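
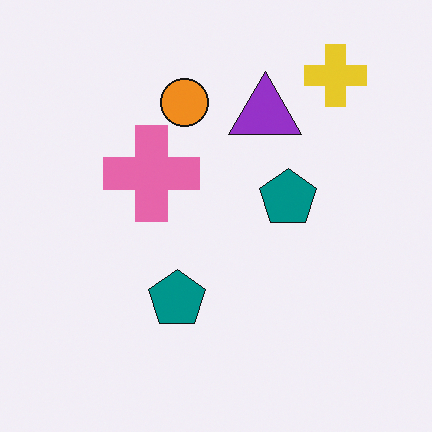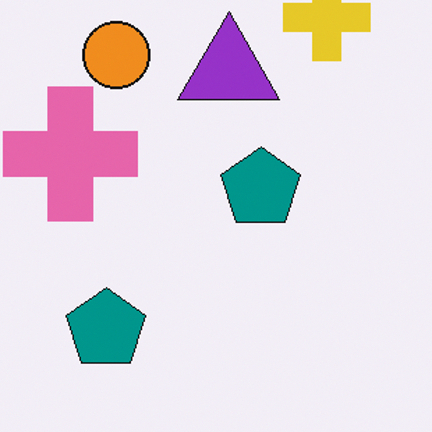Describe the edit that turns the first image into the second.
The image was cropped slightly and scaled back up.

The visible shapes are larger and the field of view is narrower; shapes near the original edges may be partly or wholly outside the frame — a crop-and-rescale.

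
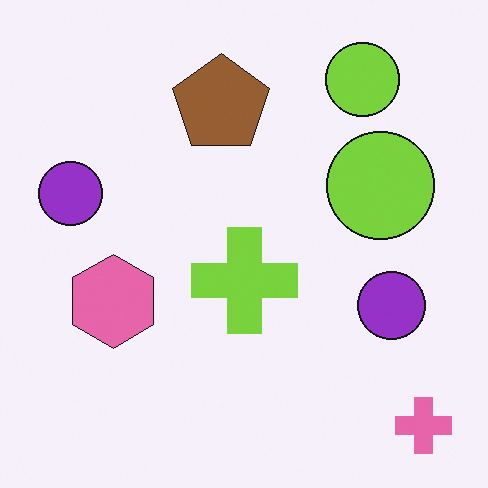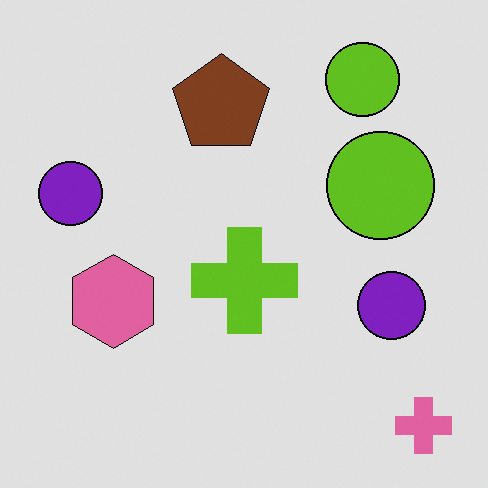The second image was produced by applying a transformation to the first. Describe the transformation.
The image was posterized to a reduced palette.

Each flat color has snapped to a coarser quantized level — most visibly, the near-white background has dropped to a flat grey.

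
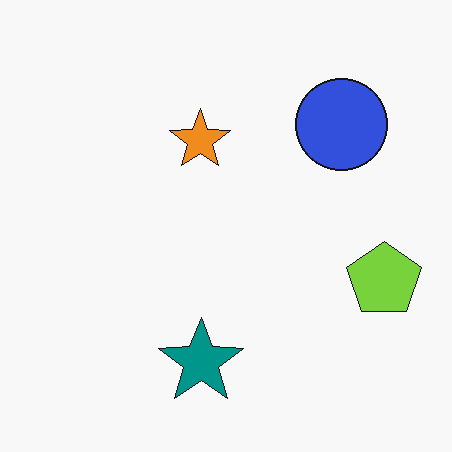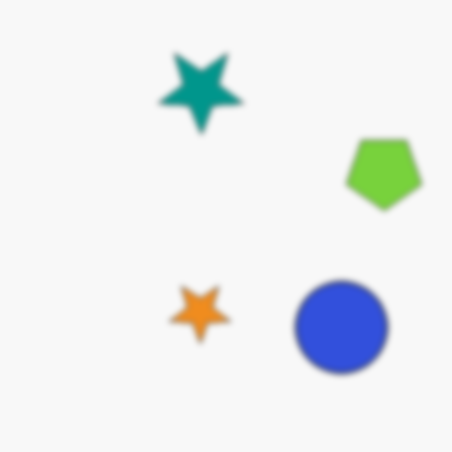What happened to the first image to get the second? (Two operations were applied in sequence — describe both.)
This is the original image flipped vertically (top ↔ bottom), then noticeably gaussian-blurred.

The teal star is in the bottom of the first image and the top of the second — shapes on opposite sides of the horizontal midline have swapped in a mirror flip. Shape edges and outlines are uniformly softened across the whole image.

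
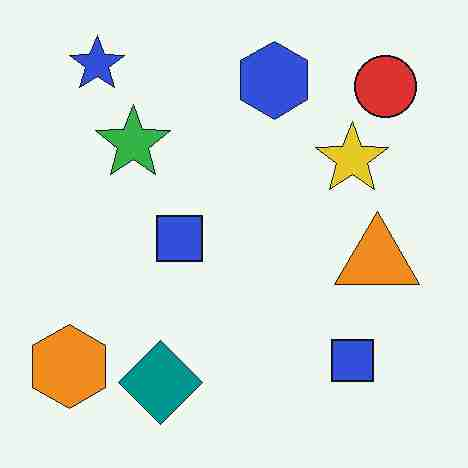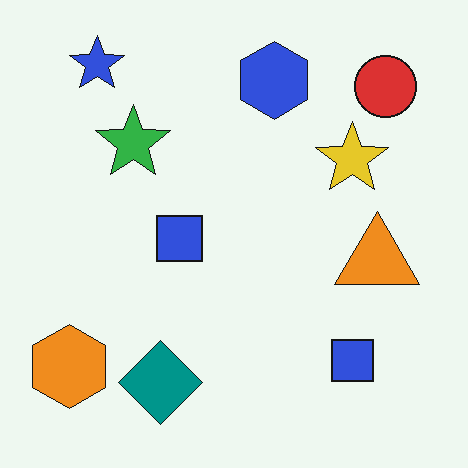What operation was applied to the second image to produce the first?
Degraded with heavy JPEG compression.

Blocky 8×8 compression artifacts appear around shape edges and the flat background shows ringing — characteristic JPEG degradation.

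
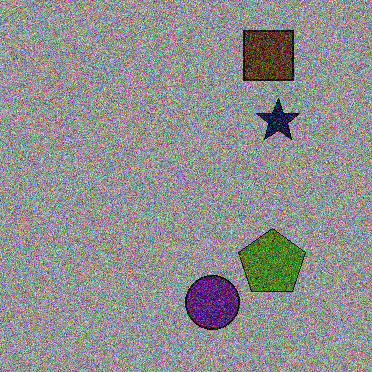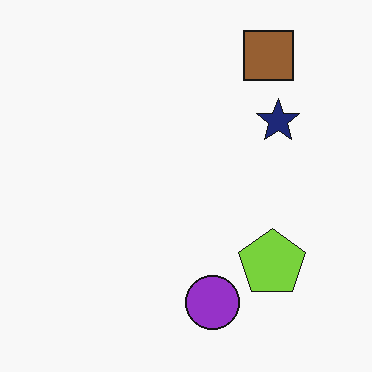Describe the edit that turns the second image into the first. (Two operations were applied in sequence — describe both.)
The image was substantially darkened, then degraded with a thick layer of grain.

Every pixel — background and shapes alike — is uniformly darkened. Random speckle covers the whole image, including the flat background.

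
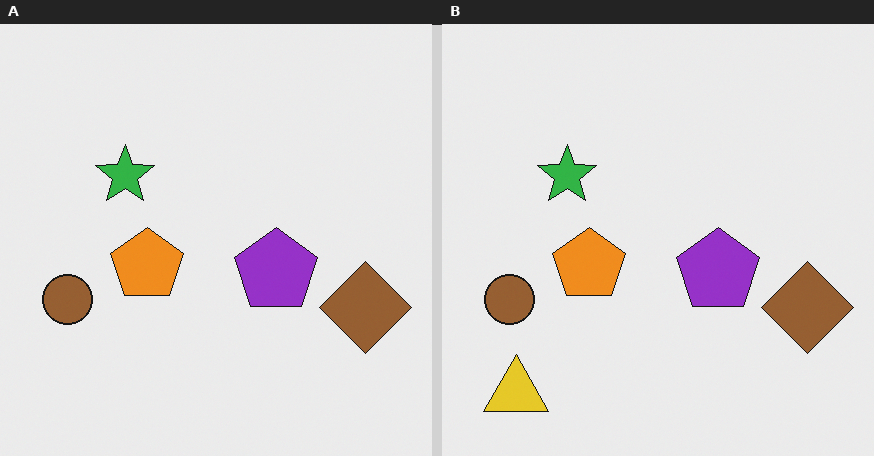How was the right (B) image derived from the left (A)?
Overlaid with an additional yellow triangle.

A yellow triangle appears in the right (B) image that is absent from the left (A).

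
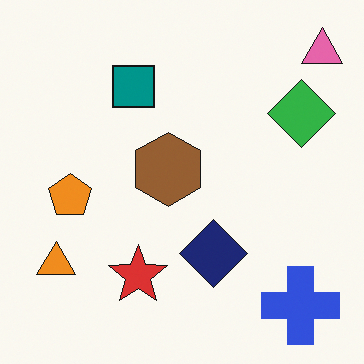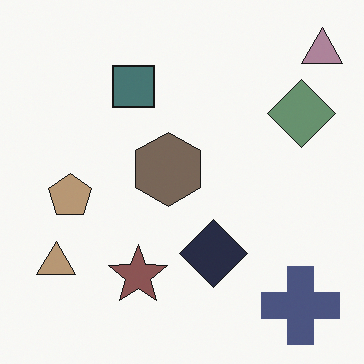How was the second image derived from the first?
Made much more muted (saturation change).

All colors are more muted and greyish — a global saturation change.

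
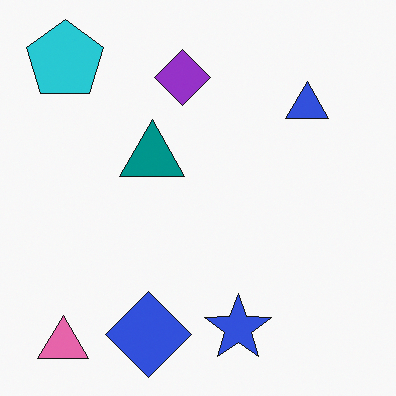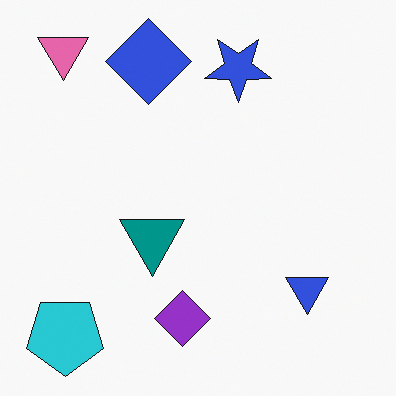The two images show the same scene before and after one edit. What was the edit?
This is the original image flipped vertically (top ↔ bottom).

The pink triangle is in the bottom-left of the first image and the top-left of the second — shapes on opposite sides of the horizontal midline have swapped in a mirror flip.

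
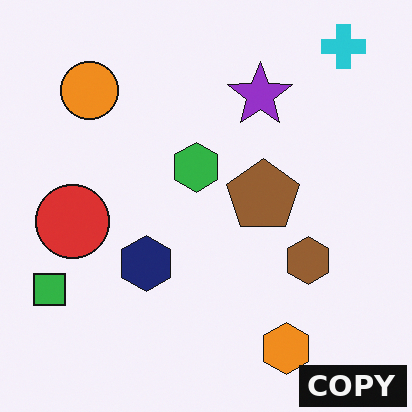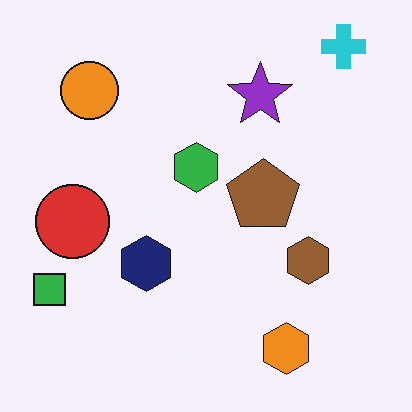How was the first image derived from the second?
This is the original image watermarked with the text "COPY" in the lower-right corner.

A dark label reading "COPY" appears in the lower-right corner.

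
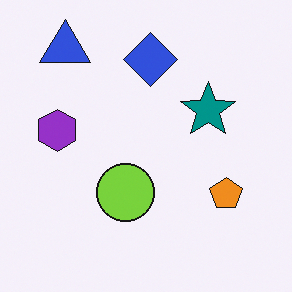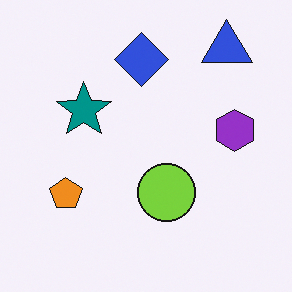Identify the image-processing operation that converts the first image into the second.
Flipped horizontally (left ↔ right).

The purple hexagon is in the left of the first image and the right of the second — shapes on opposite sides of the vertical midline have swapped in a mirror flip.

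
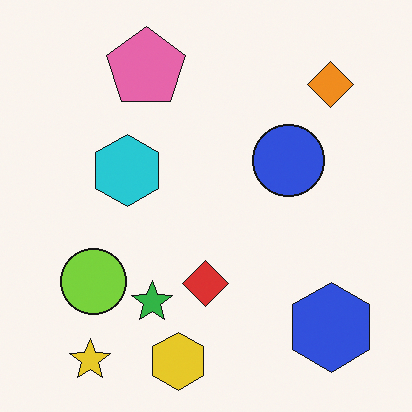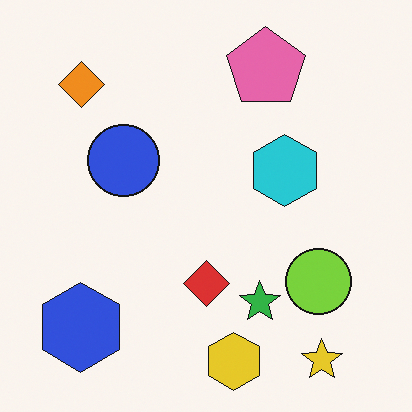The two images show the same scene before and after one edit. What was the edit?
The image was flipped horizontally (left ↔ right).

The blue hexagon is in the bottom-right of the first image and the bottom-left of the second — shapes on opposite sides of the vertical midline have swapped in a mirror flip.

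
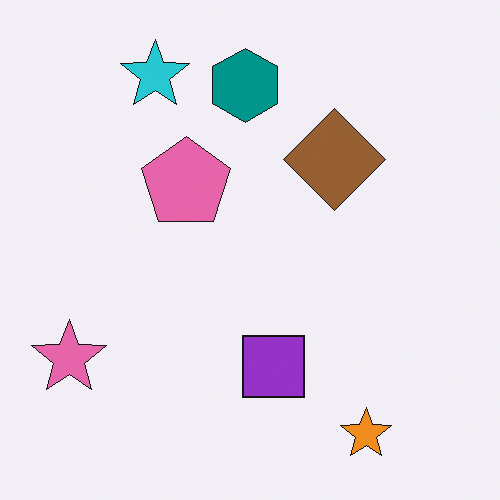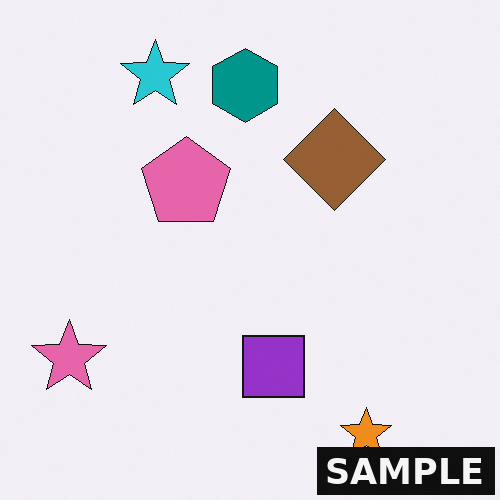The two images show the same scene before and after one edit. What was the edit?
Watermarked with the text "SAMPLE" in the lower-right corner.

A dark label reading "SAMPLE" appears in the lower-right corner.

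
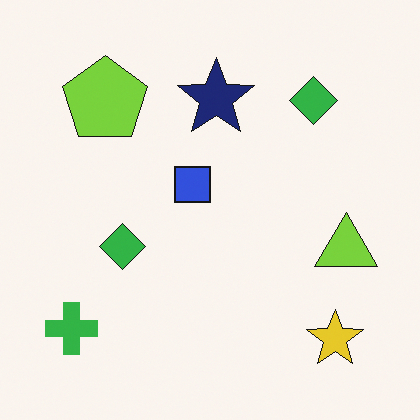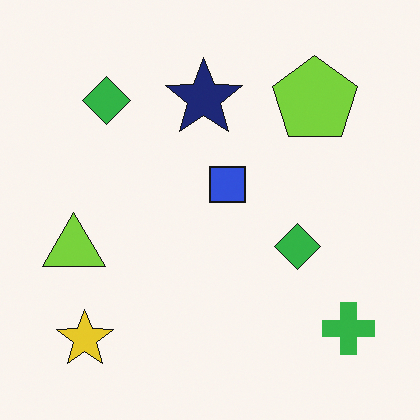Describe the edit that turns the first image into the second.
The transformation is: flipped horizontally (left ↔ right).

The green cross is in the bottom-left of the first image and the bottom-right of the second — shapes on opposite sides of the vertical midline have swapped in a mirror flip.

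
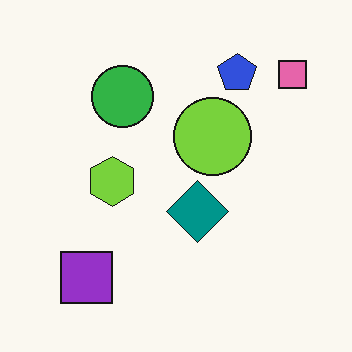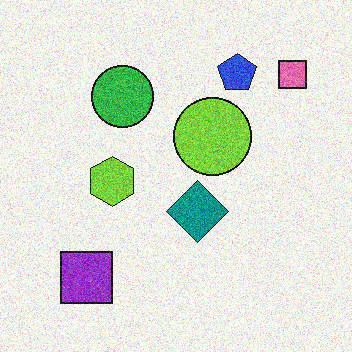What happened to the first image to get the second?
The second image is the first degraded with heavy additive noise.

Random speckle covers the whole image, including the flat background.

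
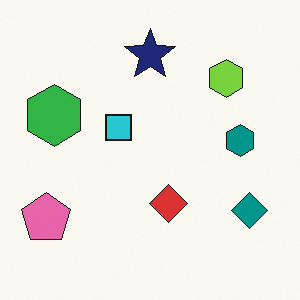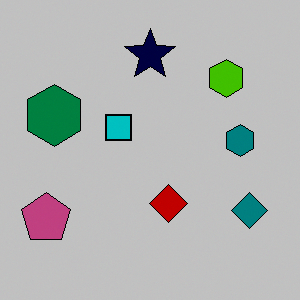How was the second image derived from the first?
It was heavily posterized to just a handful of flat colors.

Each flat color has snapped to a coarser quantized level — most visibly, the near-white background has dropped to a flat grey.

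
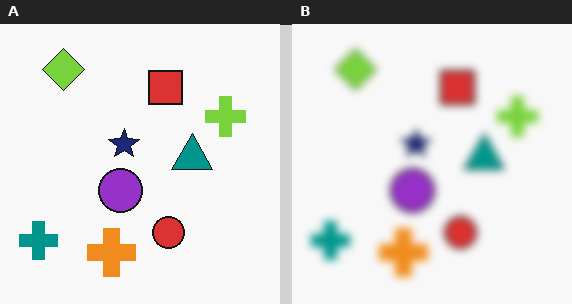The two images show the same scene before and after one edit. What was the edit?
This is the original image noticeably gaussian-blurred.

Shape edges and outlines are uniformly softened across the whole image.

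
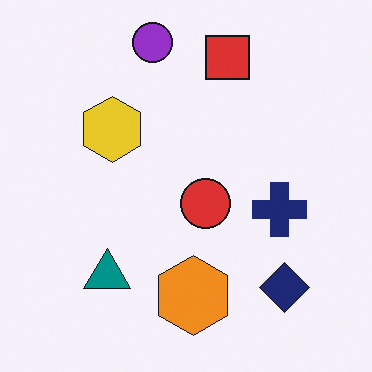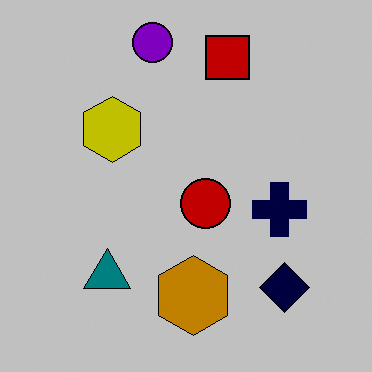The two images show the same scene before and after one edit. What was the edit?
Heavily posterized to just a handful of flat colors.

Each flat color has snapped to a coarser quantized level — most visibly, the near-white background has dropped to a flat grey.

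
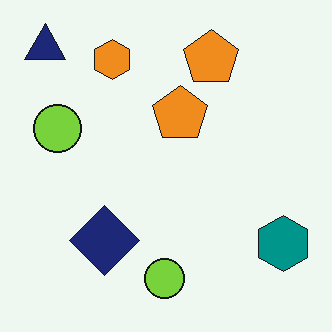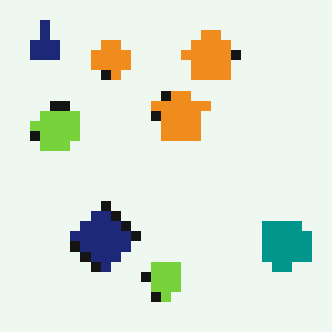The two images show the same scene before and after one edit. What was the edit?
Coarsely pixelated.

Shapes are reduced to large square blocks; fine edges and outlines are lost — a downscale-then-upscale (mosaic) effect.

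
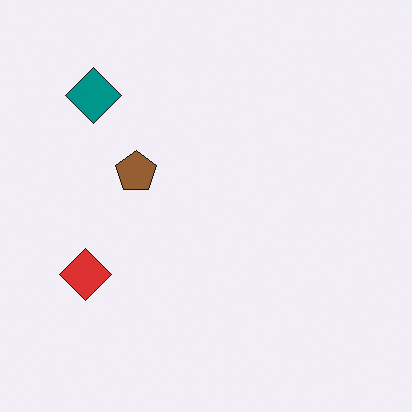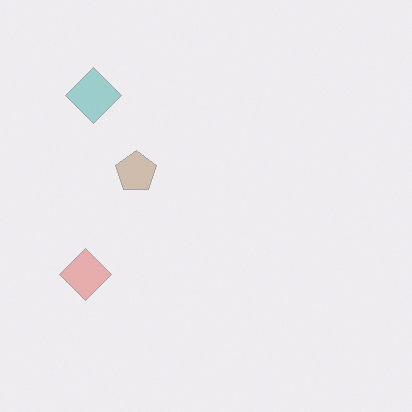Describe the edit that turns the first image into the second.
Washed out (contrast reduced).

Tones are pushed toward mid-grey across the whole image — a global contrast change.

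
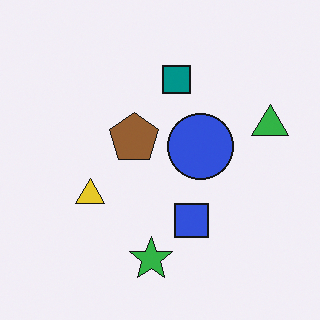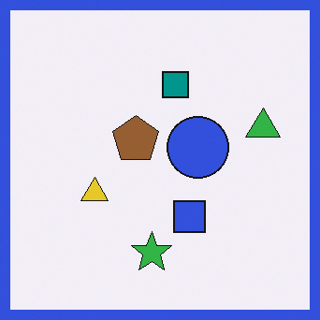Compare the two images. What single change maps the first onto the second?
The image was framed with a blue border.

A solid blue frame runs around the edge of the second image, with the content slightly shrunk inside it.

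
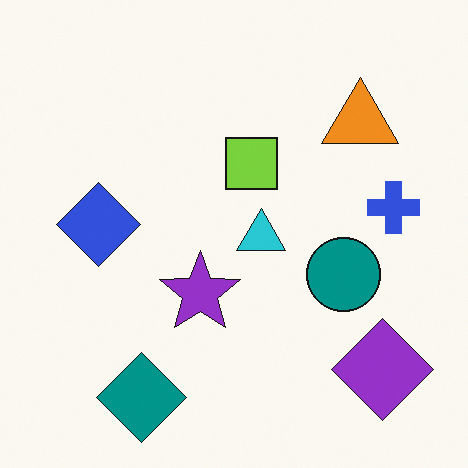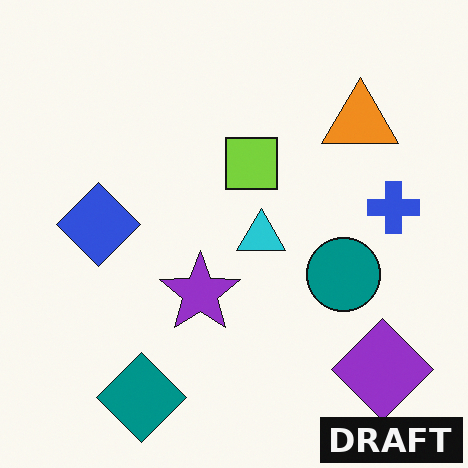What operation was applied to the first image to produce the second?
It was watermarked with the text "DRAFT" in the lower-right corner.

A dark label reading "DRAFT" appears in the lower-right corner.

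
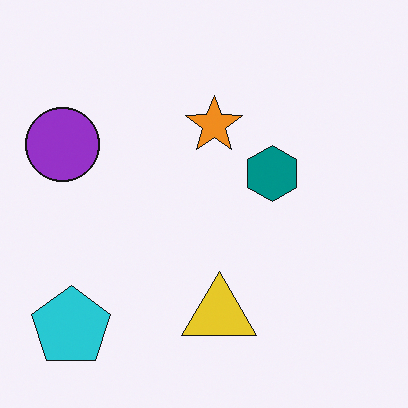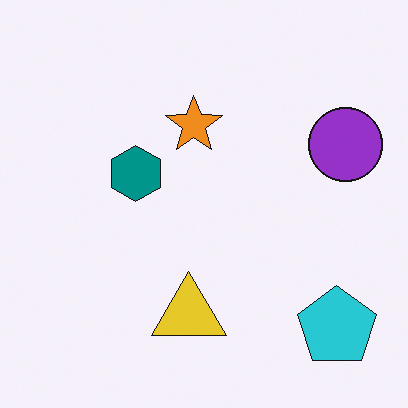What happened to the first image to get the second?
Flipped horizontally (left ↔ right).

The purple circle is in the left of the first image and the right of the second — shapes on opposite sides of the vertical midline have swapped in a mirror flip.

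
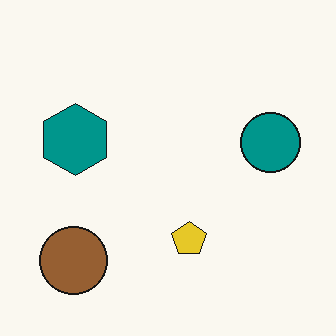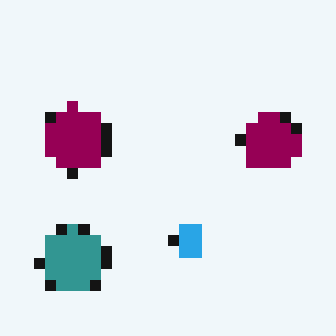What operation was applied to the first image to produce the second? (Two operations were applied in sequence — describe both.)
The transformation is: hue-shifted through roughly a third of the color wheel, then heavily pixelated into large blocks.

Every shape's color has rotated by the same amount around the hue wheel — a uniform hue shift. Shapes are reduced to large square blocks; fine edges and outlines are lost — a downscale-then-upscale (mosaic) effect.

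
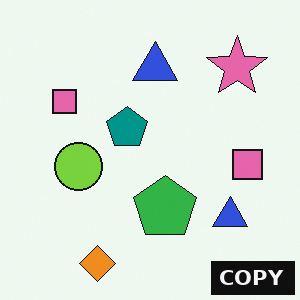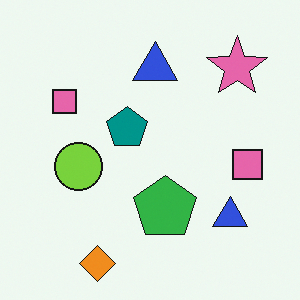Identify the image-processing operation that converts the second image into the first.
The transformation is: watermarked with the text "COPY" in the lower-right corner.

A dark label reading "COPY" appears in the lower-right corner.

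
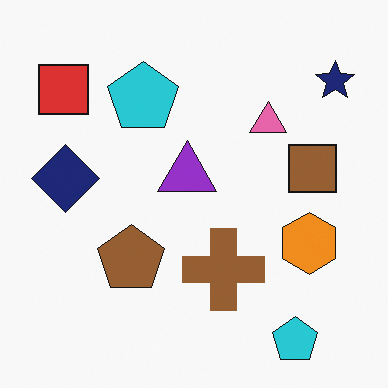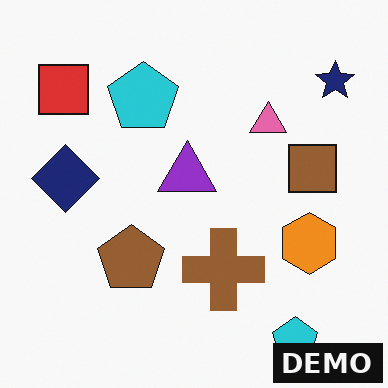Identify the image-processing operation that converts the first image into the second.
It was watermarked with the text "DEMO" in the lower-right corner.

A dark label reading "DEMO" appears in the lower-right corner.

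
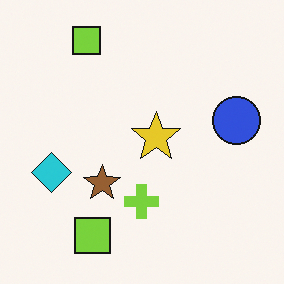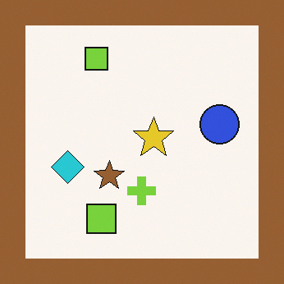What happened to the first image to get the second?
This is the original image framed with a brown border.

A solid brown frame runs around the edge of the second image, with the content slightly shrunk inside it.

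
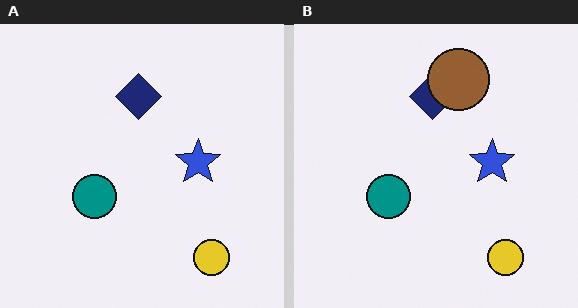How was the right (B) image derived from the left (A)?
The image was overlaid with an additional brown circle.

A brown circle appears in the right (B) image that is absent from the left (A).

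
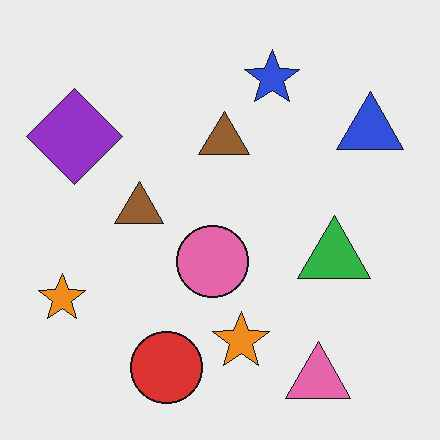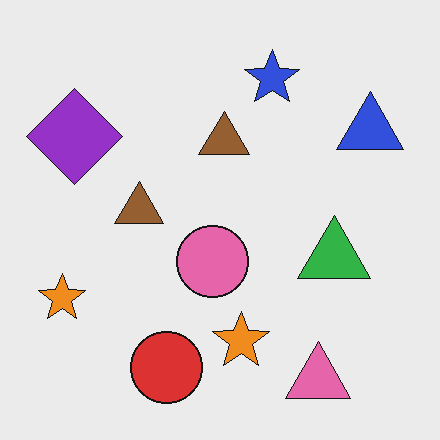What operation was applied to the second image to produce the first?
The transformation is: JPEG-compressed with visible artifacts.

Blocky 8×8 compression artifacts appear around shape edges and the flat background shows ringing — characteristic JPEG degradation.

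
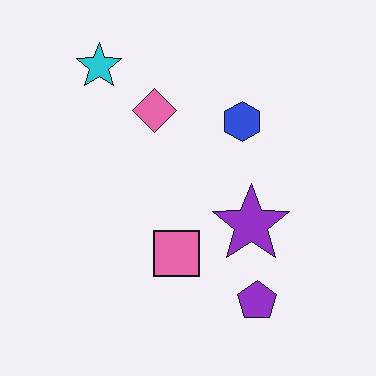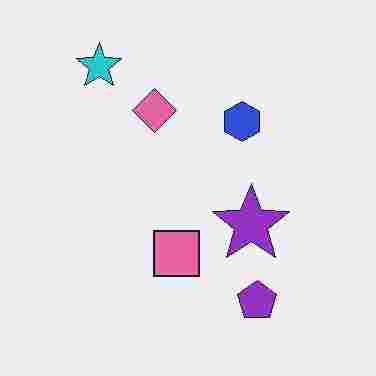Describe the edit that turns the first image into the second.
The second image is the first degraded with heavy JPEG compression.

Blocky 8×8 compression artifacts appear around shape edges and the flat background shows ringing — characteristic JPEG degradation.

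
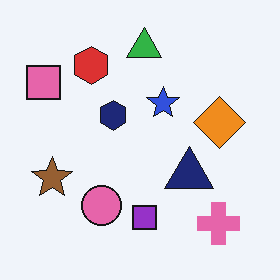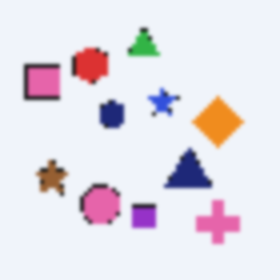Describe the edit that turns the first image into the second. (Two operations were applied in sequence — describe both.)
It was mildly pixelated, then given a subtle gaussian blur.

Shapes are reduced to large square blocks; fine edges and outlines are lost — a downscale-then-upscale (mosaic) effect. Shape edges and outlines are uniformly softened across the whole image.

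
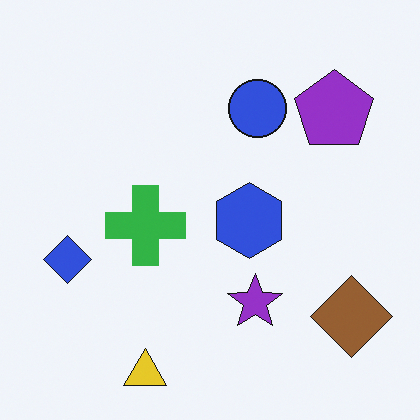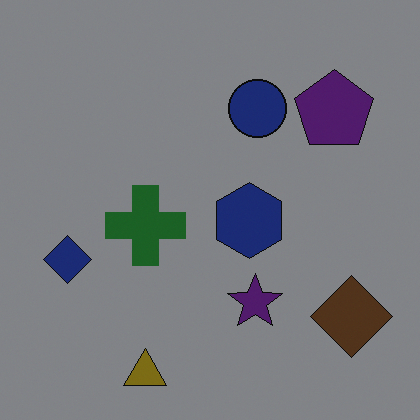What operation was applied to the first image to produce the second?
Noticeably darkened.

Every pixel — background and shapes alike — is uniformly darkened.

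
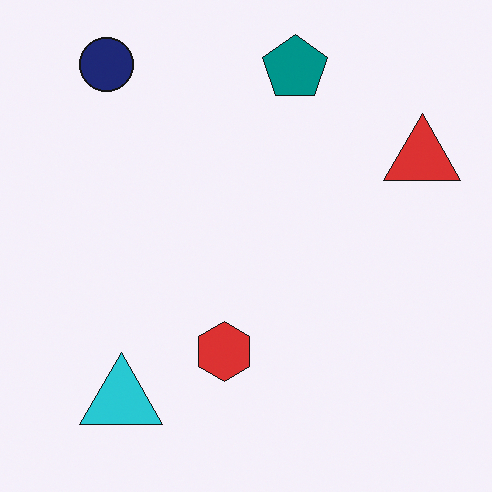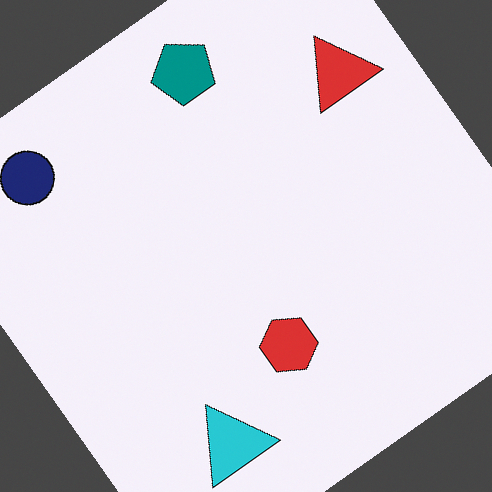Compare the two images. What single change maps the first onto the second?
The transformation is: rotated counter-clockwise by a large amount — several tens of degrees.

Every shape is tilted by the same angle and the image corners show triangular fill wedges — a whole-image rotation by a non-right angle.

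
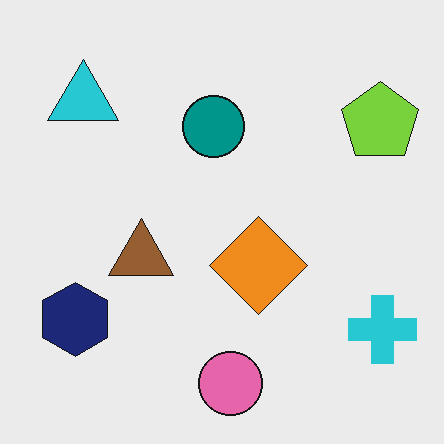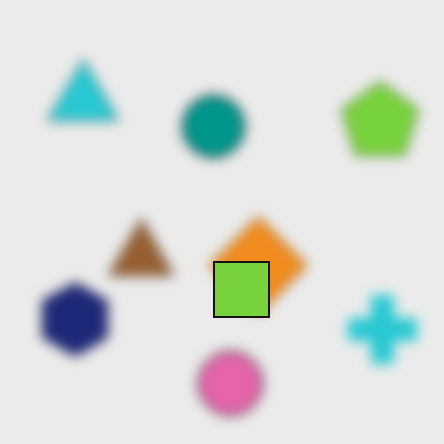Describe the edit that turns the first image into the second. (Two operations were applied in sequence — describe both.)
The transformation is: heavily blurred, then overlaid with an additional lime square.

Shape edges and outlines are uniformly softened across the whole image. A lime square appears in the second image that is absent from the first.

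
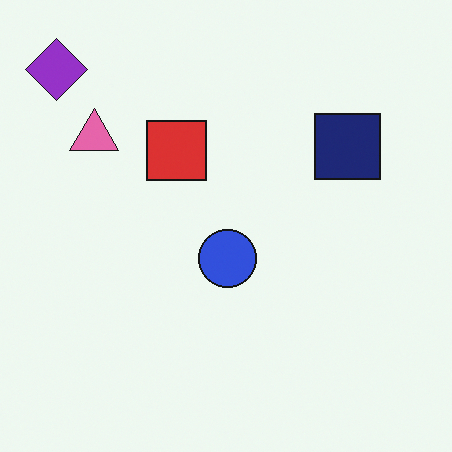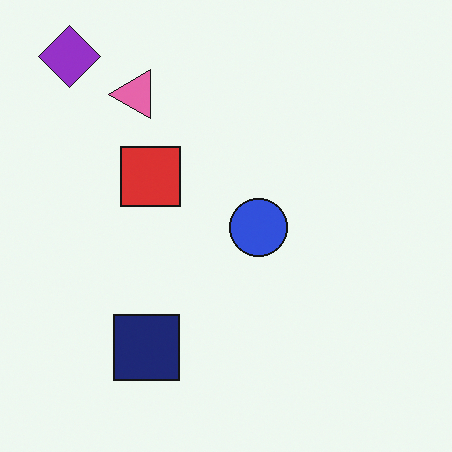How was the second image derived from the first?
The transformation is: transposed (reflected across the top-left ↔ bottom-right diagonal).

Shapes have swapped their row and column positions — what was in the top-right is now in the bottom-left — a diagonal reflection.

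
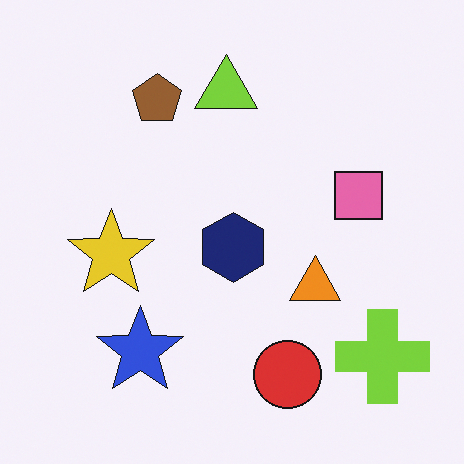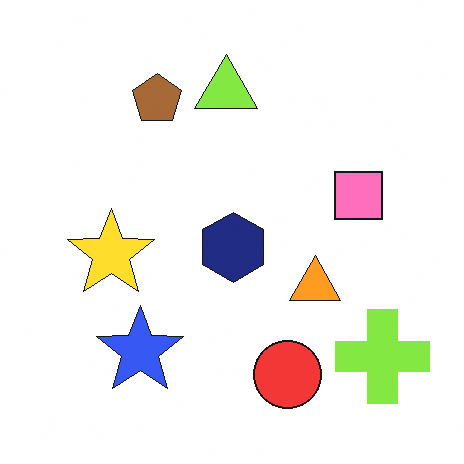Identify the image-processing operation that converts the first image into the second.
Slightly brightened.

Every pixel — background and shapes alike — is uniformly brightened.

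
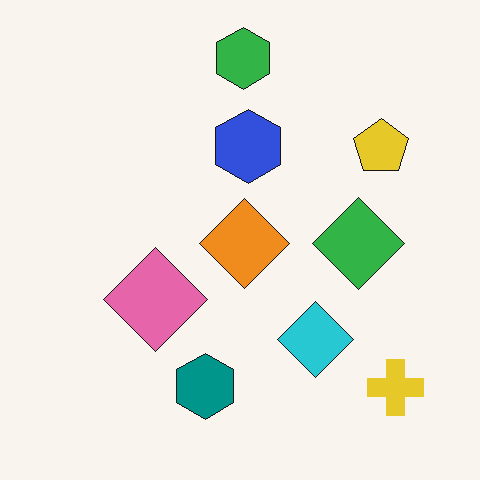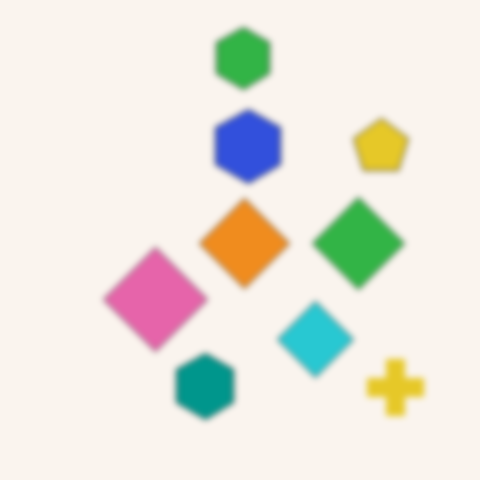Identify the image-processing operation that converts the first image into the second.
The image was moderately blurred.

Shape edges and outlines are uniformly softened across the whole image.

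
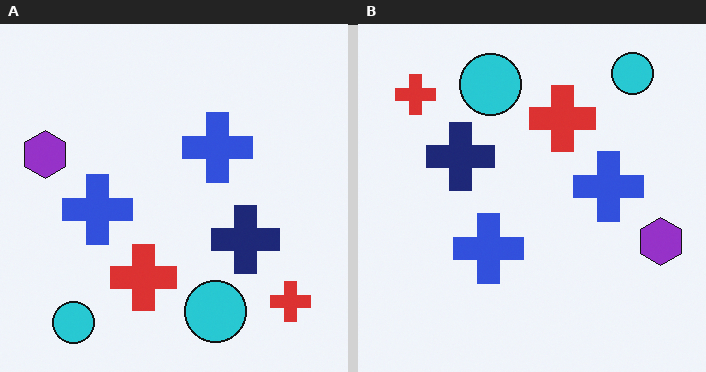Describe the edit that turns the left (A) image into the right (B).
The right (B) image is the left (A) rotated 180°.

The purple hexagon sits in the left of the left (A) image and the right of the right (B) — consistent with a whole-image 180° rotation.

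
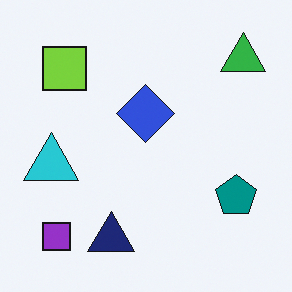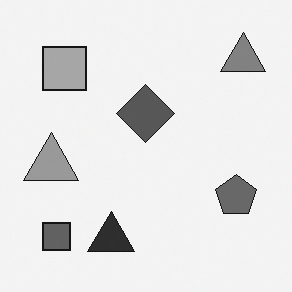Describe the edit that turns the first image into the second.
The image was converted to grayscale.

All color is removed — every shape is now a shade of grey.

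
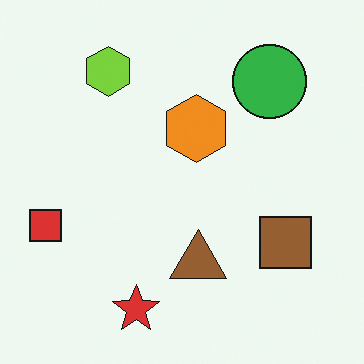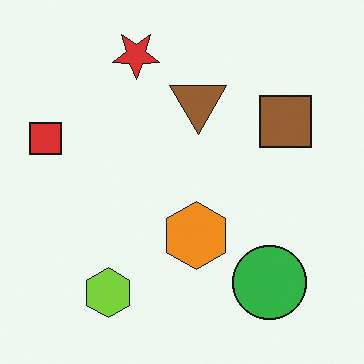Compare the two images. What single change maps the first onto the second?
This is the original image flipped vertically (top ↔ bottom).

The red star is in the bottom of the first image and the top of the second — shapes on opposite sides of the horizontal midline have swapped in a mirror flip.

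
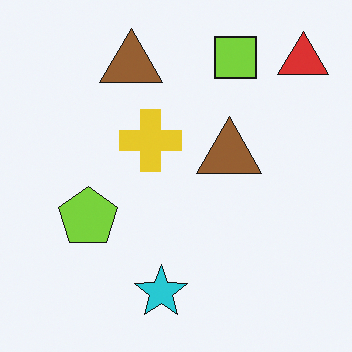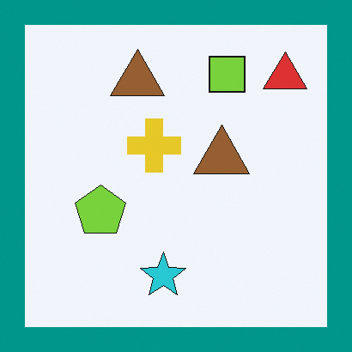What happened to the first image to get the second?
It was framed with a teal border.

A solid teal frame runs around the edge of the second image, with the content slightly shrunk inside it.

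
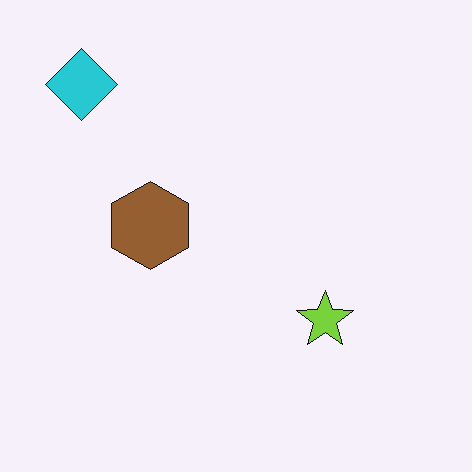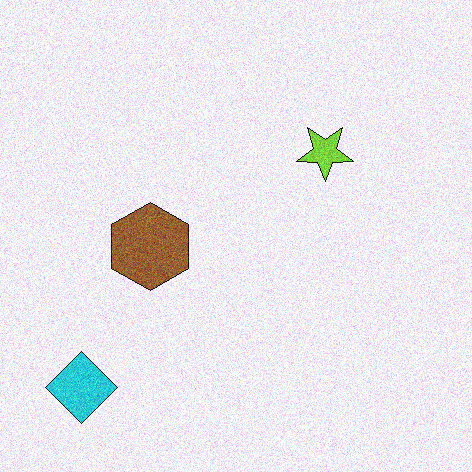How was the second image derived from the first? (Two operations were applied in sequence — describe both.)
This is the original image degraded with moderate additive noise, then flipped vertically (top ↔ bottom).

Random speckle covers the whole image, including the flat background. The cyan diamond is in the top-left of the first image and the bottom-left of the second — shapes on opposite sides of the horizontal midline have swapped in a mirror flip.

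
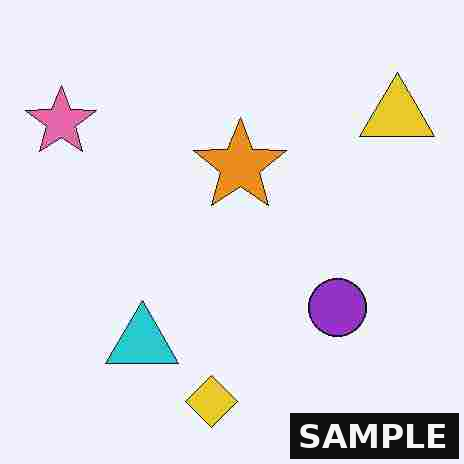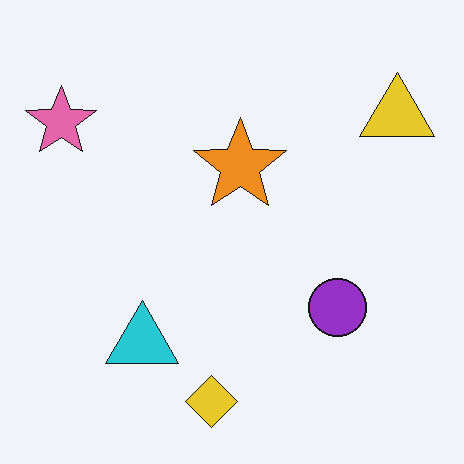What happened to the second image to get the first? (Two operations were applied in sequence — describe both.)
This is the original image heavily JPEG-compressed with obvious blocking artifacts, then watermarked with the text "SAMPLE" in the lower-right corner.

Blocky 8×8 compression artifacts appear around shape edges and the flat background shows ringing — characteristic JPEG degradation. A dark label reading "SAMPLE" appears in the lower-right corner.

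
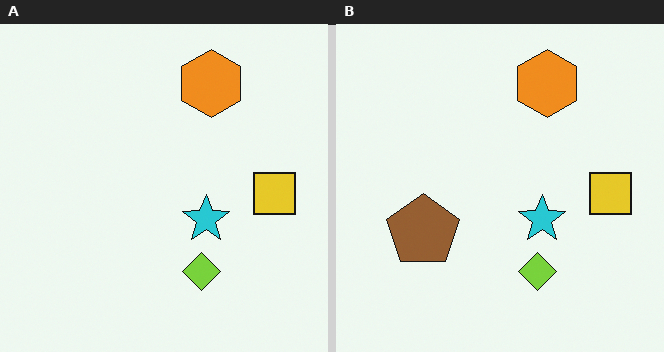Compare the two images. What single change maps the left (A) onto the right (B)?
The image was overlaid with an additional brown pentagon.

A brown pentagon appears in the right (B) image that is absent from the left (A).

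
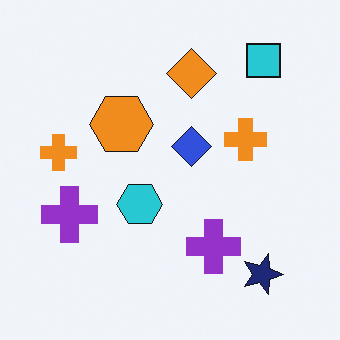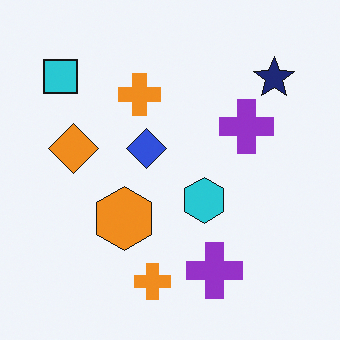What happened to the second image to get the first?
The first image is the second rotated 90° clockwise.

The cyan square sits in the top-left of the second image and the top-right of the first — consistent with a whole-image 90° clockwise rotation.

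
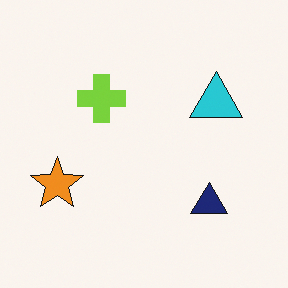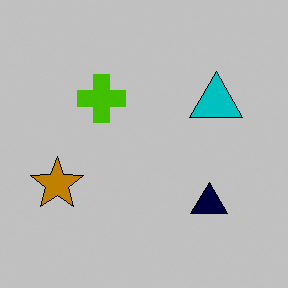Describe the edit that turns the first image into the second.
The transformation is: aggressively posterized.

Each flat color has snapped to a coarser quantized level — most visibly, the near-white background has dropped to a flat grey.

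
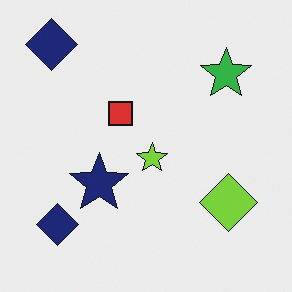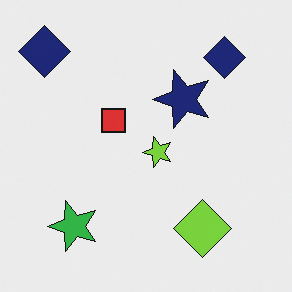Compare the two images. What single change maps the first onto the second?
The transformation is: transposed (reflected across the top-left ↔ bottom-right diagonal).

Shapes have swapped their row and column positions — what was in the top-right is now in the bottom-left — a diagonal reflection.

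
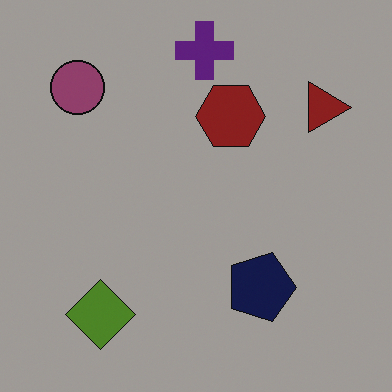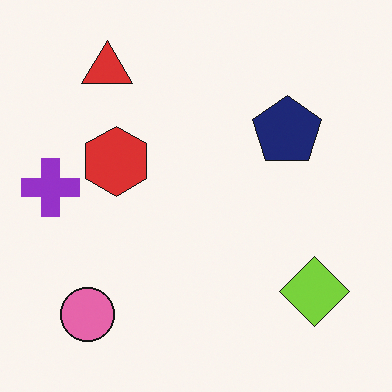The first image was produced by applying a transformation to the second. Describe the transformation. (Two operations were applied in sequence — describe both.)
The transformation is: darkened a lot, then rotated 90° clockwise.

Every pixel — background and shapes alike — is uniformly darkened. The pink circle sits in the bottom-left of the second image and the top-left of the first — consistent with a whole-image 90° clockwise rotation.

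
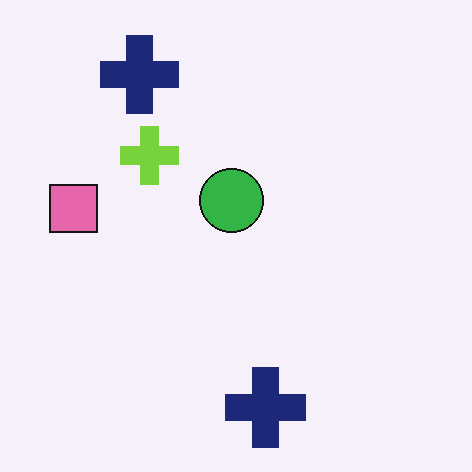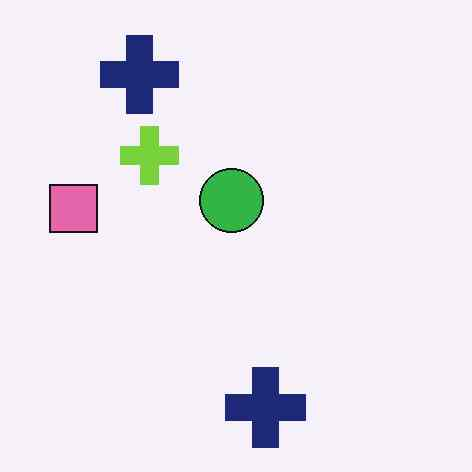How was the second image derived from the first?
The second image is the first JPEG-compressed with visible artifacts.

Blocky 8×8 compression artifacts appear around shape edges and the flat background shows ringing — characteristic JPEG degradation.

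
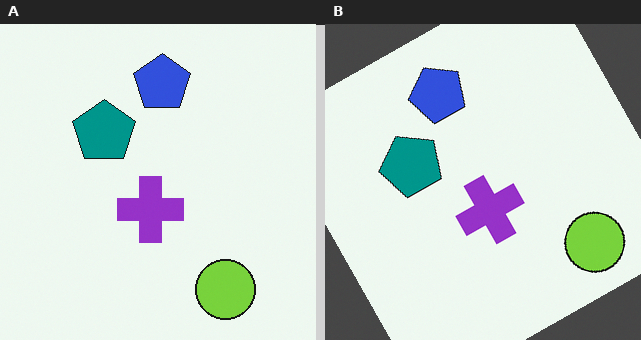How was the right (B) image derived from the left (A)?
The transformation is: rotated counter-clockwise by a clearly visible amount.

Every shape is tilted by the same angle and the image corners show triangular fill wedges — a whole-image rotation by a non-right angle.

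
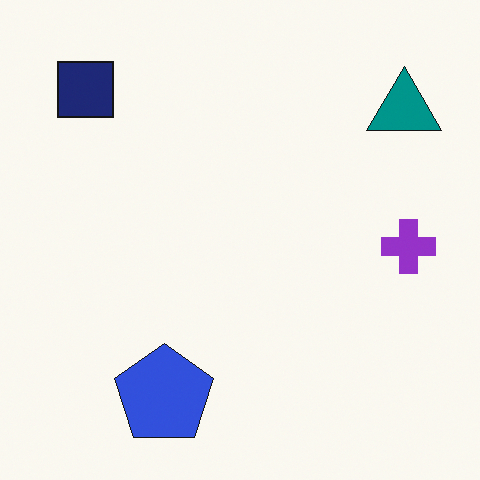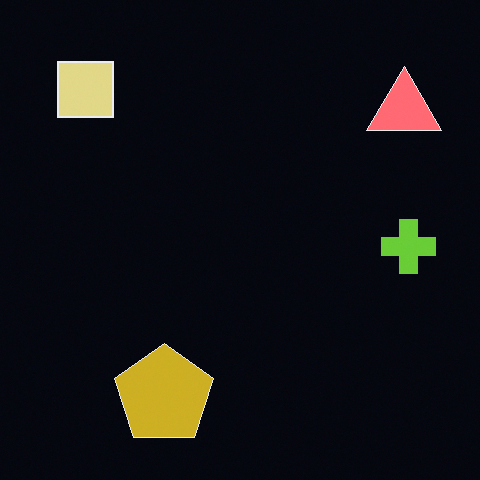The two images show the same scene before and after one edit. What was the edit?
Color-inverted (negative).

The light background has become dark and every shape's color is its complement — a photographic negative.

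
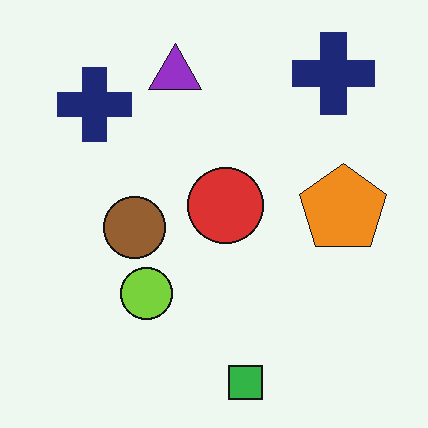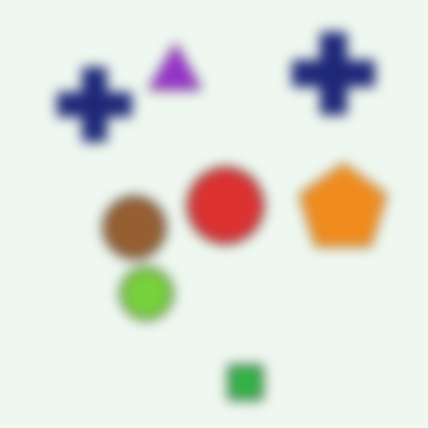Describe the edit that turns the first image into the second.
The transformation is: strongly gaussian-blurred.

Shape edges and outlines are uniformly softened across the whole image.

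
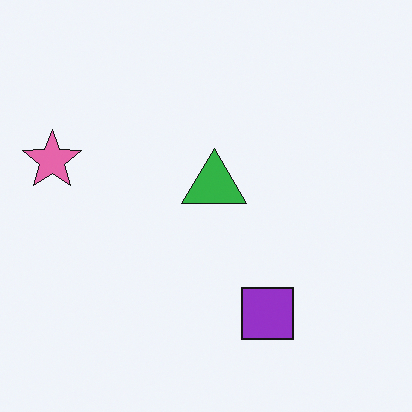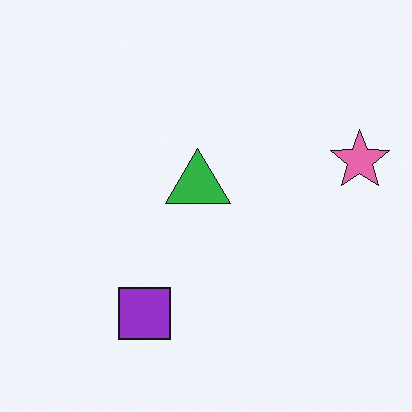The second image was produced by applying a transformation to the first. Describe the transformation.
Flipped horizontally (left ↔ right).

The pink star is in the left of the first image and the right of the second — shapes on opposite sides of the vertical midline have swapped in a mirror flip.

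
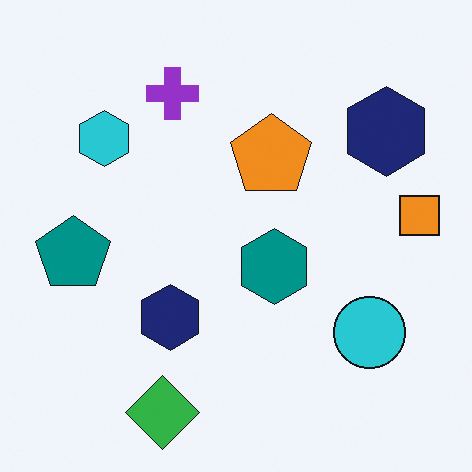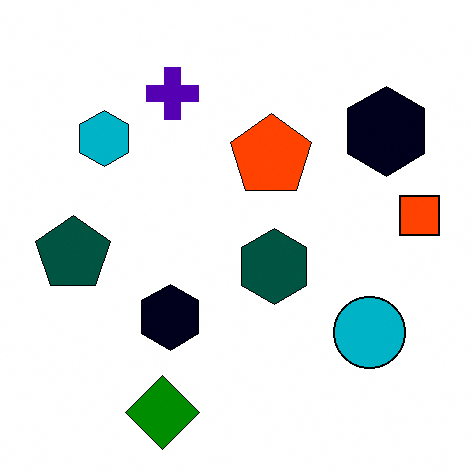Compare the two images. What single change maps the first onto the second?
It was boosted in contrast.

Tones are pushed away from mid-grey across the whole image — a global contrast change.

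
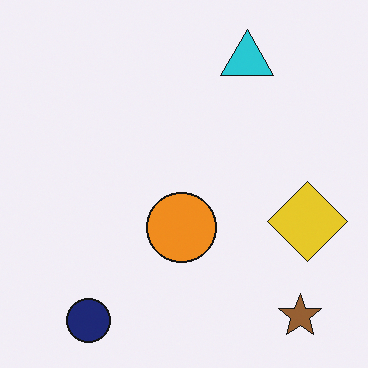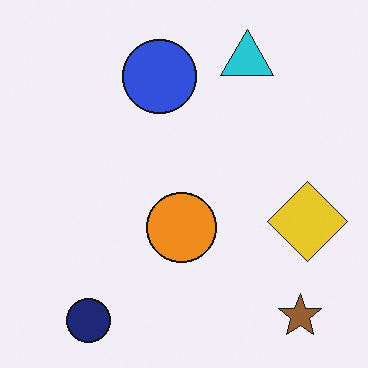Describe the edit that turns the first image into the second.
This is the original image overlaid with an additional blue circle.

A blue circle appears in the second image that is absent from the first.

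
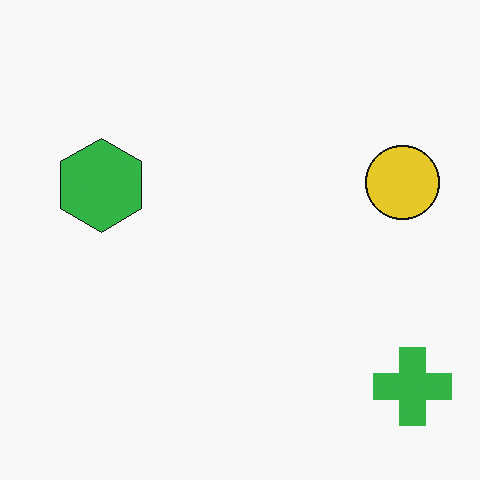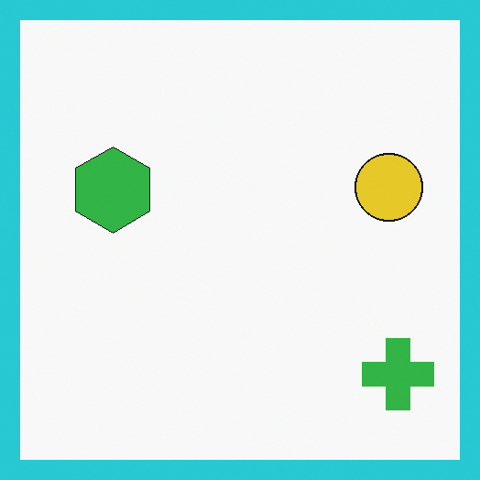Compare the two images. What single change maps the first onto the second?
It was framed with a cyan border.

A solid cyan frame runs around the edge of the second image, with the content slightly shrunk inside it.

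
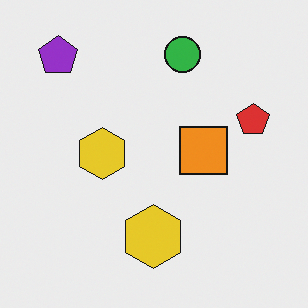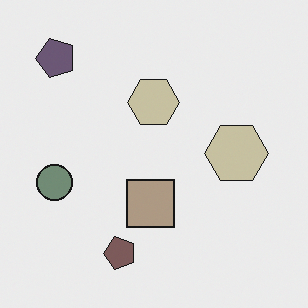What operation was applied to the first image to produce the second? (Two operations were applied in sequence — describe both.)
Heavily desaturated, then transposed (reflected across the top-left ↔ bottom-right diagonal).

All colors are more muted and greyish — a global saturation change. Shapes have swapped their row and column positions — what was in the top-right is now in the bottom-left — a diagonal reflection.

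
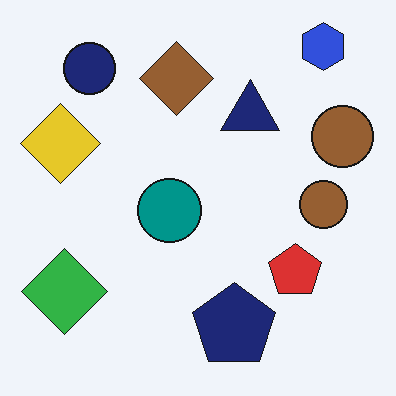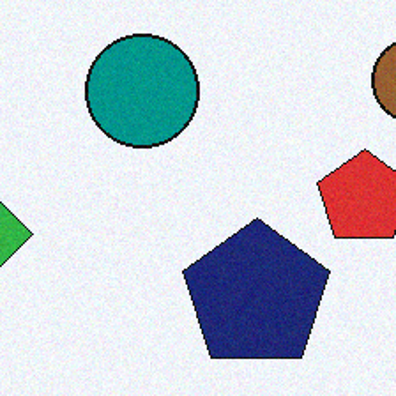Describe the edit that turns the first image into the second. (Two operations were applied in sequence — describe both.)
The transformation is: degraded with light additive noise, then cropped tightly and scaled back up.

Random speckle covers the whole image, including the flat background. The visible shapes are larger and the field of view is narrower; shapes near the original edges may be partly or wholly outside the frame — a crop-and-rescale.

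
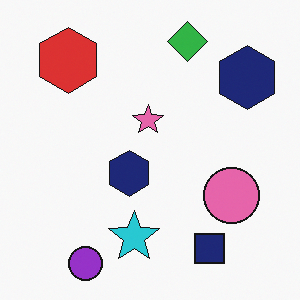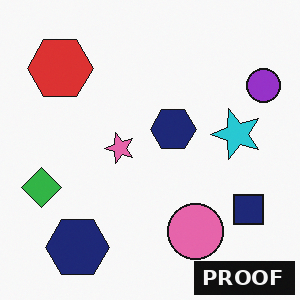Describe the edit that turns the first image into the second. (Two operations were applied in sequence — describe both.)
Transposed (reflected across the top-left ↔ bottom-right diagonal), then watermarked with the text "PROOF" in the lower-right corner.

Shapes have swapped their row and column positions — what was in the top-right is now in the bottom-left — a diagonal reflection. A dark label reading "PROOF" appears in the lower-right corner.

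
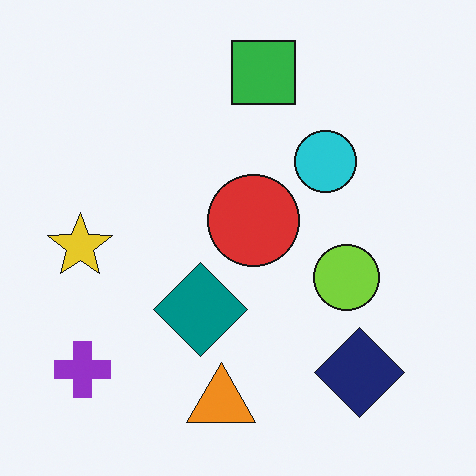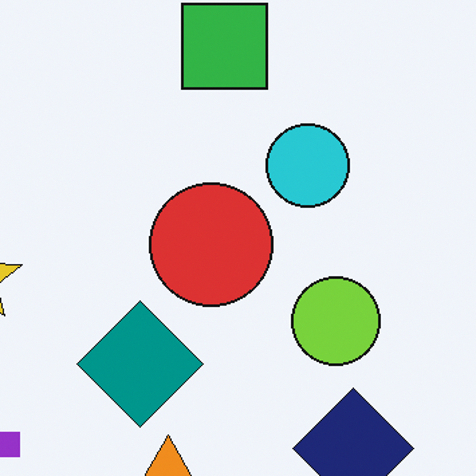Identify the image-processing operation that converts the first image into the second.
It was cropped slightly and scaled back up.

The visible shapes are larger and the field of view is narrower; shapes near the original edges may be partly or wholly outside the frame — a crop-and-rescale.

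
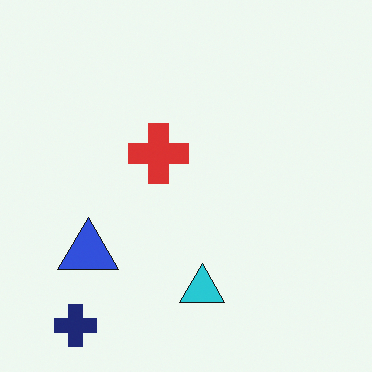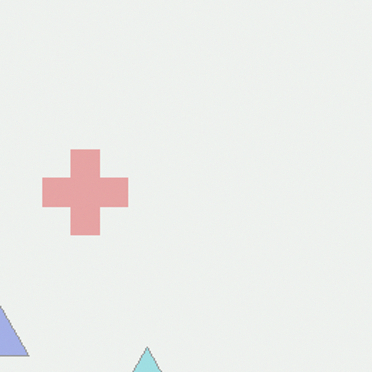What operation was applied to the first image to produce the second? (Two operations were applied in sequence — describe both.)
The transformation is: washed out (contrast reduced), then cropped to a modestly smaller region and rescaled.

Tones are pushed toward mid-grey across the whole image — a global contrast change. The visible shapes are larger and the field of view is narrower; shapes near the original edges may be partly or wholly outside the frame — a crop-and-rescale.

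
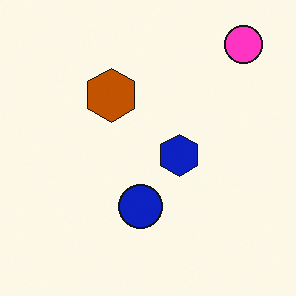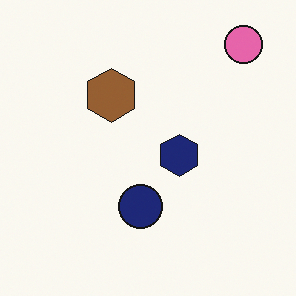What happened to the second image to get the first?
The first image is the second heavily oversaturated.

All colors are more vivid — a global saturation change.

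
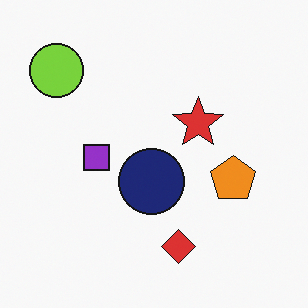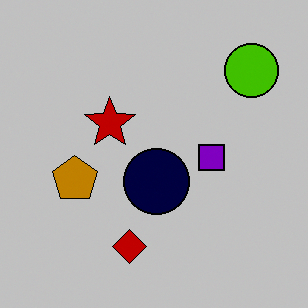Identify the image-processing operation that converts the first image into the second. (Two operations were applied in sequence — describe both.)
The image was aggressively posterized, then flipped horizontally (left ↔ right).

Each flat color has snapped to a coarser quantized level — most visibly, the near-white background has dropped to a flat grey. The lime circle is in the top-left of the first image and the top-right of the second — shapes on opposite sides of the vertical midline have swapped in a mirror flip.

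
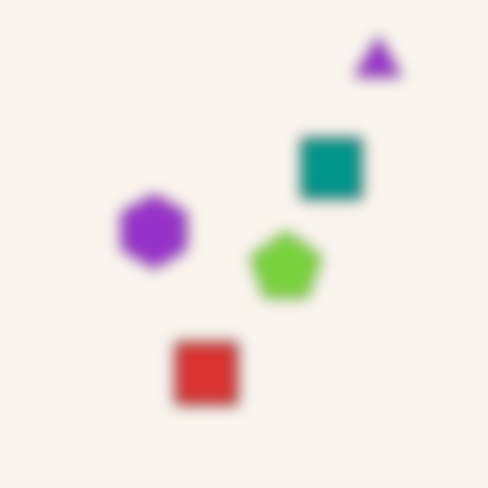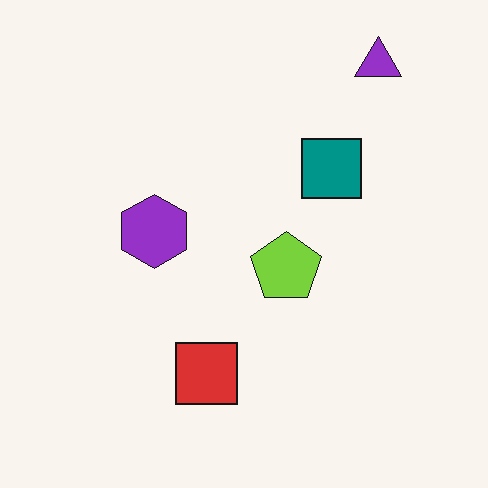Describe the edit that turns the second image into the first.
The image was heavily blurred.

Shape edges and outlines are uniformly softened across the whole image.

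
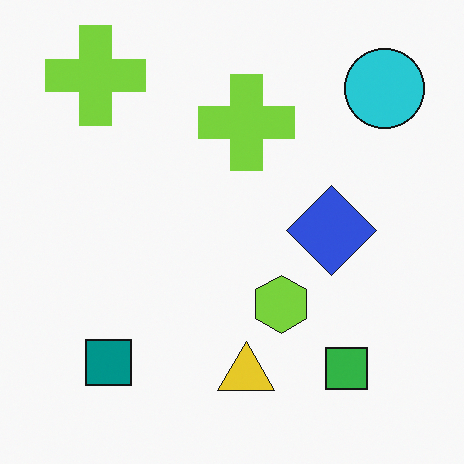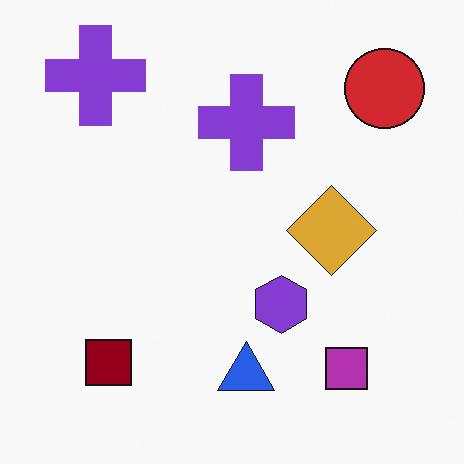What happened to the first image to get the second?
Hue-shifted through roughly half the color wheel.

Every shape's color has rotated by the same amount around the hue wheel — a uniform hue shift.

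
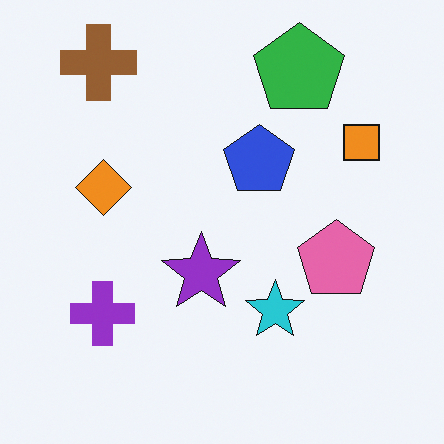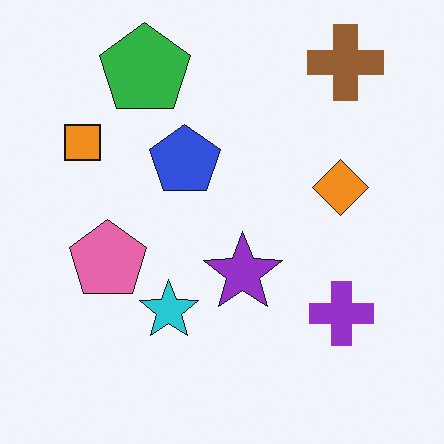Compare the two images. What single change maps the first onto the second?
The image was flipped horizontally (left ↔ right).

The orange square is in the top-right of the first image and the top-left of the second — shapes on opposite sides of the vertical midline have swapped in a mirror flip.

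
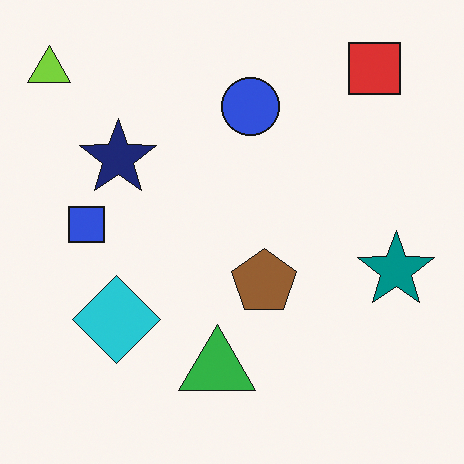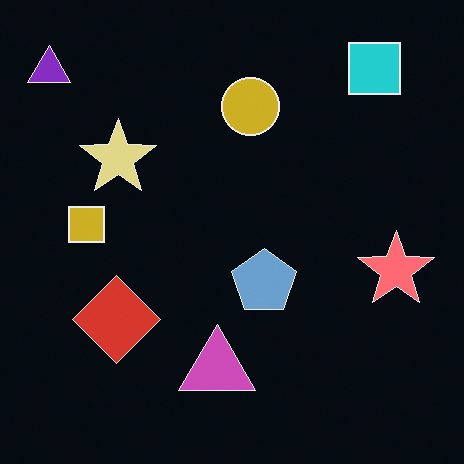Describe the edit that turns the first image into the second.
The image was color-inverted (negative).

The light background has become dark and every shape's color is its complement — a photographic negative.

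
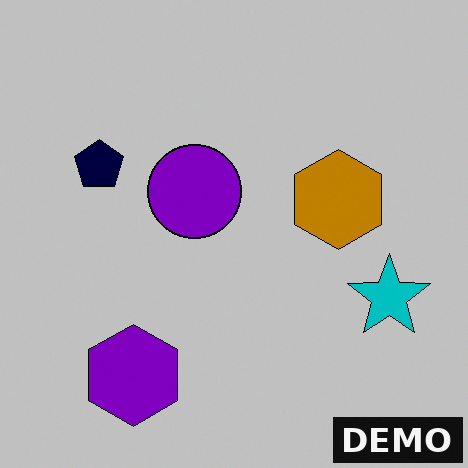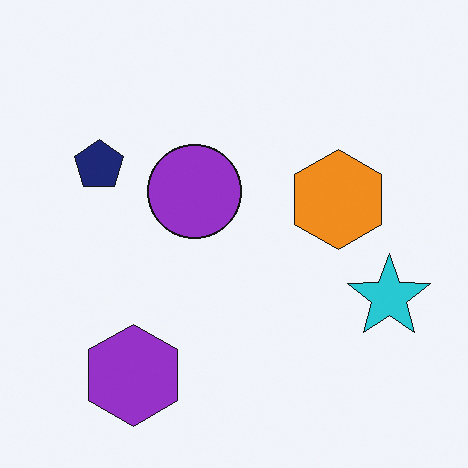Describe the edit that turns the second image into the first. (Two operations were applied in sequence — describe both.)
The image was heavily posterized to just a handful of flat colors, then watermarked with the text "DEMO" in the lower-right corner.

Each flat color has snapped to a coarser quantized level — most visibly, the near-white background has dropped to a flat grey. A dark label reading "DEMO" appears in the lower-right corner.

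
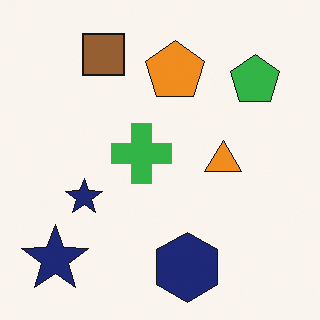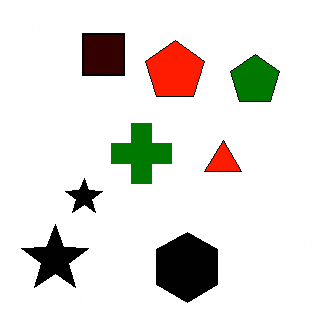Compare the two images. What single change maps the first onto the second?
The image was boosted in contrast.

Tones are pushed away from mid-grey across the whole image — a global contrast change.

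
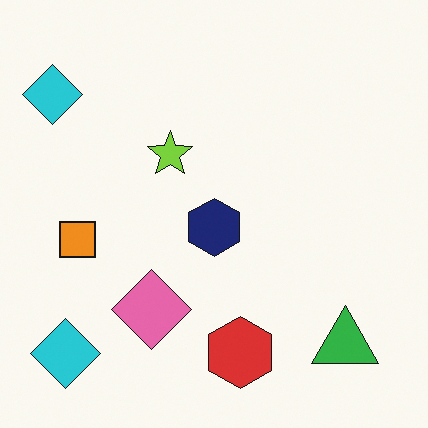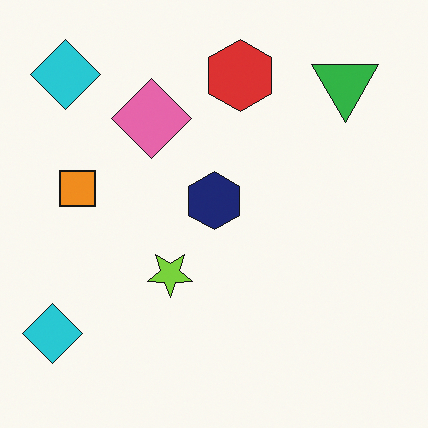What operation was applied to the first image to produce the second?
The second image is the first flipped vertically (top ↔ bottom).

The red hexagon is in the bottom of the first image and the top of the second — shapes on opposite sides of the horizontal midline have swapped in a mirror flip.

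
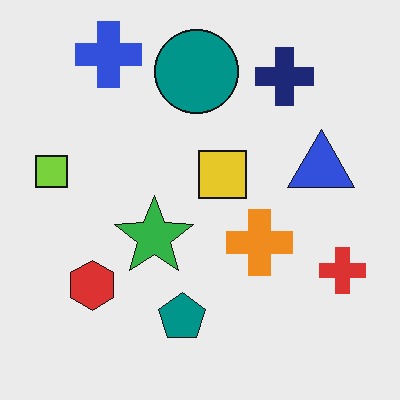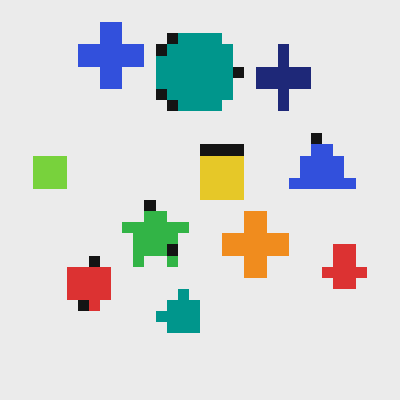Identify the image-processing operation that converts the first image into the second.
This is the original image coarsely pixelated.

Shapes are reduced to large square blocks; fine edges and outlines are lost — a downscale-then-upscale (mosaic) effect.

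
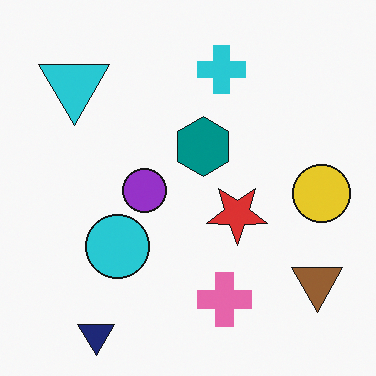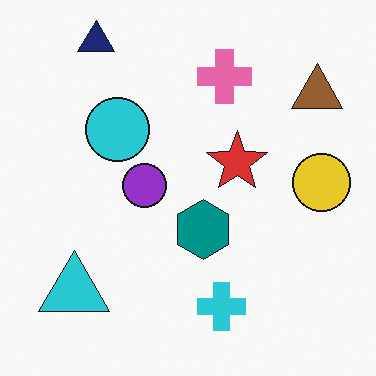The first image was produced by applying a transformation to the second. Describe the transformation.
The first image is the second flipped vertically (top ↔ bottom).

The navy triangle is in the top-left of the second image and the bottom-left of the first — shapes on opposite sides of the horizontal midline have swapped in a mirror flip.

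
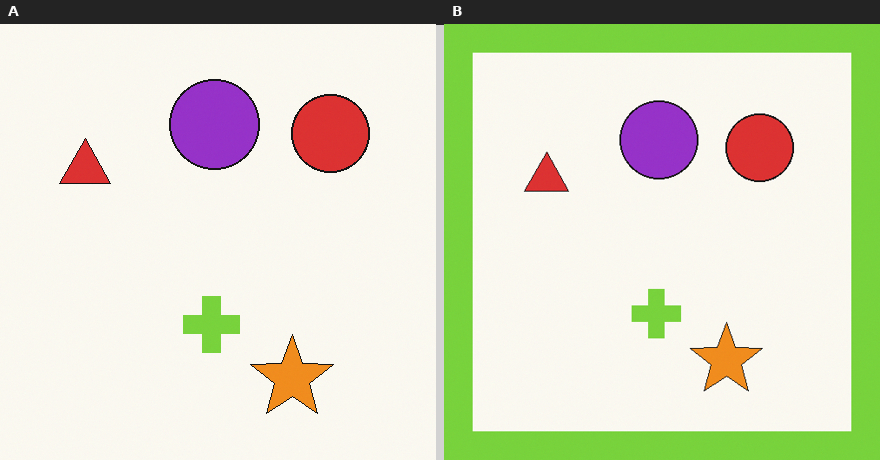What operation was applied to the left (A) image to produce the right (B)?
It was framed with a lime border.

A solid lime frame runs around the edge of the right (B) image, with the content slightly shrunk inside it.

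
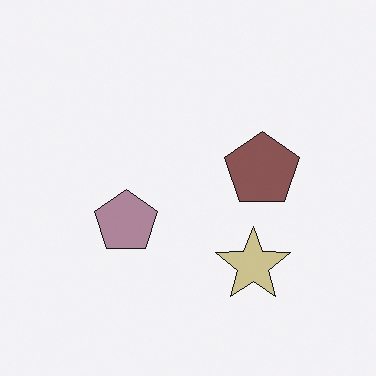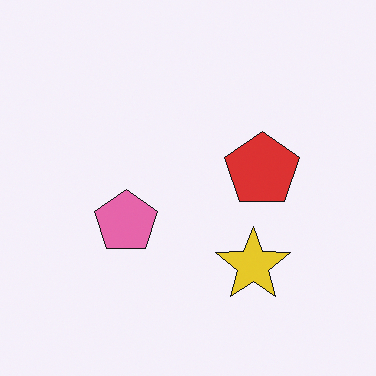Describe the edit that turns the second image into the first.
The image was made much more muted (saturation change).

All colors are more muted and greyish — a global saturation change.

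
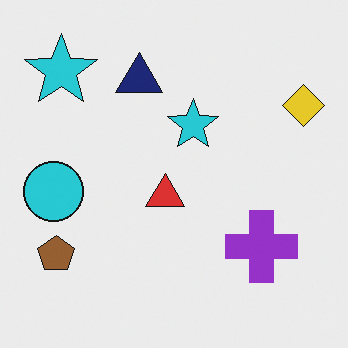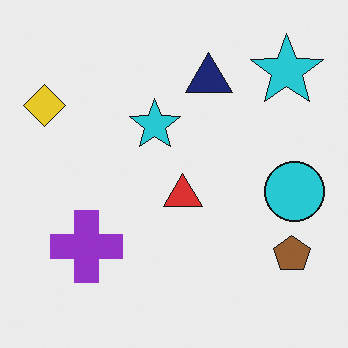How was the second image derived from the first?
It was flipped horizontally (left ↔ right).

The yellow diamond is in the top-right of the first image and the top-left of the second — shapes on opposite sides of the vertical midline have swapped in a mirror flip.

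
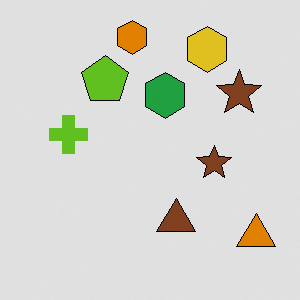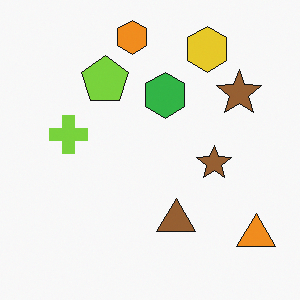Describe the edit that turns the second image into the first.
The transformation is: posterized to a reduced palette.

Each flat color has snapped to a coarser quantized level — most visibly, the near-white background has dropped to a flat grey.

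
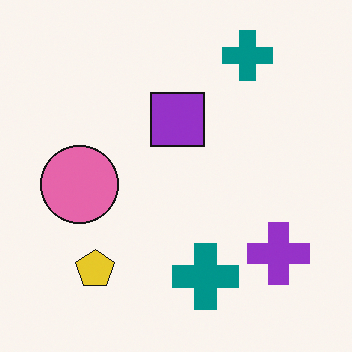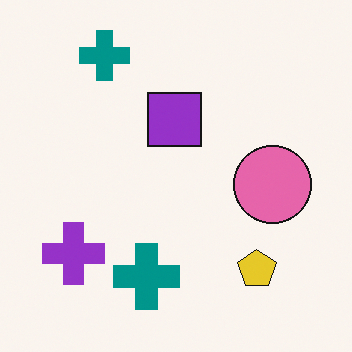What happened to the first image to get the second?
It was flipped horizontally (left ↔ right).

The purple cross is in the bottom-right of the first image and the bottom-left of the second — shapes on opposite sides of the vertical midline have swapped in a mirror flip.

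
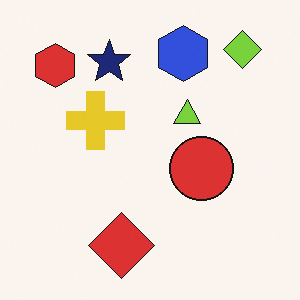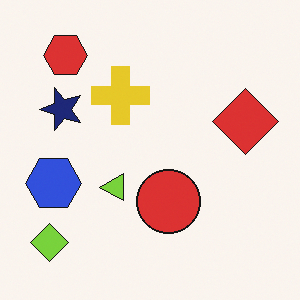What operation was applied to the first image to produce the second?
The transformation is: transposed (reflected across the top-left ↔ bottom-right diagonal).

Shapes have swapped their row and column positions — what was in the top-right is now in the bottom-left — a diagonal reflection.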